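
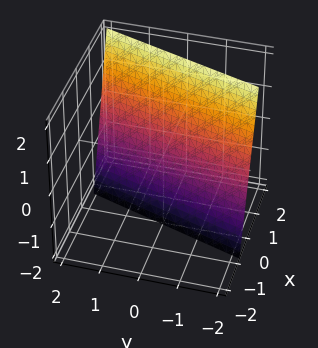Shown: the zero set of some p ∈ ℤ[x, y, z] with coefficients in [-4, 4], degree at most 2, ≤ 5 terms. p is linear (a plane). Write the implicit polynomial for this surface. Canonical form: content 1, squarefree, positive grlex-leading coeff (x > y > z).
(a) Degree: every cross-section is a straight line — this is a plane, so deg p = 1.
(b) Against the integer gridlines: one z-axis crossing is at z = -2; one y-axis crossing is at y = -2.
(c) Assembling these constraints gives the stated polynomial.

3*x - y - z - 2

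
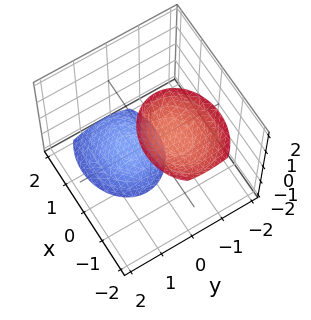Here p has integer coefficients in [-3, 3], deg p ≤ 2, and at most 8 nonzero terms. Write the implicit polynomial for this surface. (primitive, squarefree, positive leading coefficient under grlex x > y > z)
2*x^2 + 2*x*z + 3*y^2 + y*z - z^2 + 3

The picture has 2 separate pieces. They look like related sheets of one shape, so recover p as a whole.
Degree: no degree-1 surface has this shape, so deg p = 2.
Against the integer gridlines: the surface avoids every integer y-axis point in the box; the surface avoids every integer x-axis point in the box.
Fitting integer coefficients to these (and the overall shape) gives p.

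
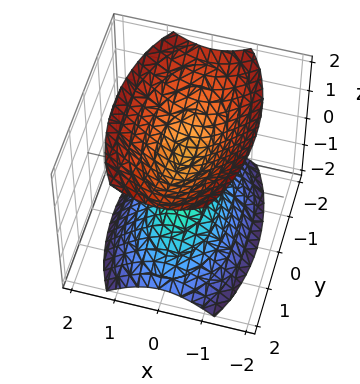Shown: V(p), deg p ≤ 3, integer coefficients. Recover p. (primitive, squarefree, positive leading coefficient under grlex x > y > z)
3*x^2 + y^2 - 2*z^2 + 1

First, there are 2 components. They look like related sheets of one shape, so recover p as a whole.
Next, the degree is 2 — two sheets facing apart; a quadric.
Then, symmetries: the y ↦ −y reflection is a symmetry, so y appears only in even powers; it's symmetric under x → −x, forcing even powers of x; mirror symmetry z ↦ −z ⇒ only even powers of z.
Next, from the visible intercepts: it misses every integer gridline on the y-axis; it misses every integer gridline on the x-axis.
Finally, matching integer coefficients to the picture gives p.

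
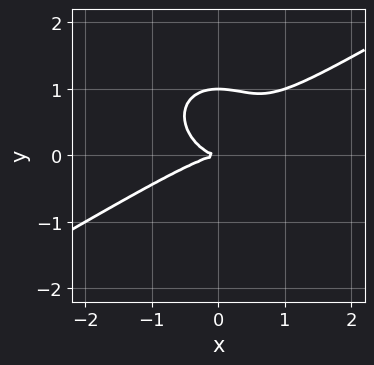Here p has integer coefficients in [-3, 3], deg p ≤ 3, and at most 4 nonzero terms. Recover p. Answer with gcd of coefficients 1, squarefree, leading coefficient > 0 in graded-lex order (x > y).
First, the degree is 3 — a generic line meets the curve in up to 3 points.
Then, from the visible intercepts: among the integer gridlines, it crosses the y-axis at y ∈ {0, 1}; it meets the x-axis at x = 0 (among the integer gridlines).
Finally, these observations pin down the coefficients.

x^3 - x^2*y - 2*y^3 + 2*y^2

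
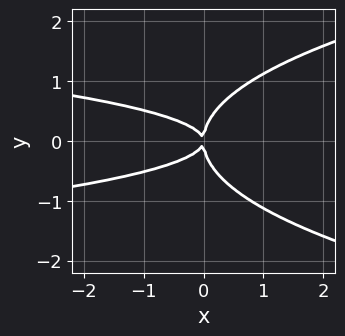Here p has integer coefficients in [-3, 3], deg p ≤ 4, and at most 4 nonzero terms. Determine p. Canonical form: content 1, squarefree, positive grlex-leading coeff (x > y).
First, degree: no degree-3 curve has this shape, so deg p = 4.
Then, symmetries: mirror symmetry y ↦ −y ⇒ only even powers of y.
Then, observable constraints: one y-axis crossing is at y = 0; one x-axis crossing is at x = 0.
Finally, these observations pin down the coefficients.

3*y^4 - 3*x*y^2 - x^2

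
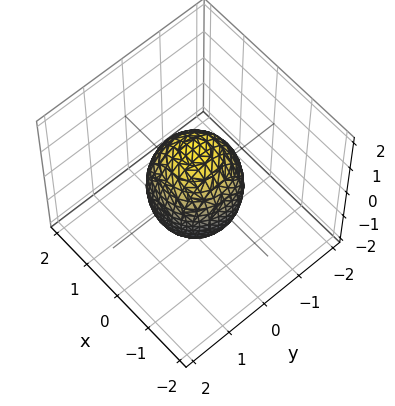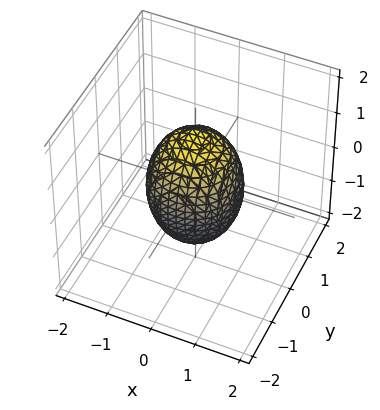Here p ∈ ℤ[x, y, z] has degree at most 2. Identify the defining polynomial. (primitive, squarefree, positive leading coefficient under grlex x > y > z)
2*x^2 + 2*y^2 + z^2 - 2

First, deg p = 2.
Next, symmetries: the z-axis is an axis of rotation, so x and y enter only as x² + y².
Next, against the integer gridlines: the y-axis gridline crossings are at y ∈ {-1, 1}; the x-axis gridline crossings are at x ∈ {-1, 1}; a circular section at z = 0 has radius exactly 1.
Finally, assembling these constraints gives the stated polynomial.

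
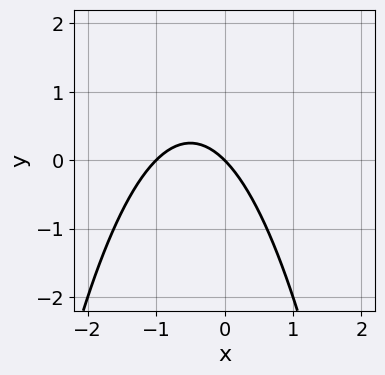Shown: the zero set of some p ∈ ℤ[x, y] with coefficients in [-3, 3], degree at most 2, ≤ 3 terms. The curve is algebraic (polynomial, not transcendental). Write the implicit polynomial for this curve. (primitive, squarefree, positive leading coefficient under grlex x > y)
(a) deg p = 2. A generic line meets the curve in up to 2 points.
(b) From the visible intercepts: among the integer gridlines, it crosses the x-axis at x ∈ {-1, 0}; it meets the y-axis at y = 0 (among the integer gridlines).
(c) The integer polynomial consistent with all of this is the stated p.

x^2 + x + y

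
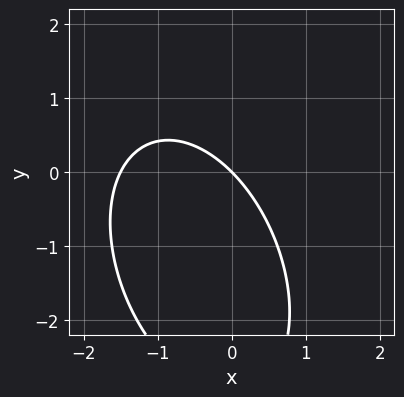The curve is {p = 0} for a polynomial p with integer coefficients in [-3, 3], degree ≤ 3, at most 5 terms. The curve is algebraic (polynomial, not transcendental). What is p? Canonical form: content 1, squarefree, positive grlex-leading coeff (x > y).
2*x^2 + x*y + y^2 + 3*x + 3*y

1. The degree is 2 — no degree-1 curve has this shape.
2. Observable constraints: one y-axis crossing is at y = 0; one x-axis crossing is at x = 0.
3. These observations pin down the coefficients.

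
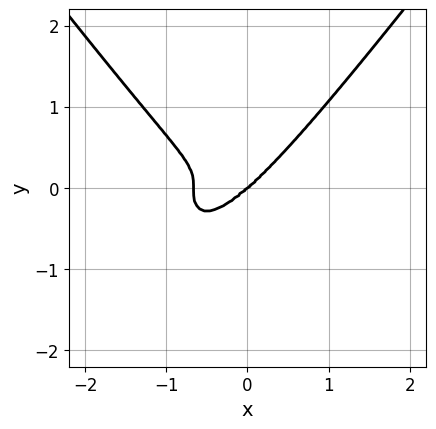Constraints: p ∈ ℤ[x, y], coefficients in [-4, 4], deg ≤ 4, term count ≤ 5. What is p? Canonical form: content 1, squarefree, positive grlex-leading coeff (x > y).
First, the degree is 4 — no degree-3 curve has this shape.
Next, checking where it meets the axes: it meets the y-axis at y = 0 (among the integer gridlines); one x-axis crossing is at x = 0.
Finally, solving for integer coefficients yields p as stated.

3*x^4 - y^4 + 2*x^3 - 3*y^3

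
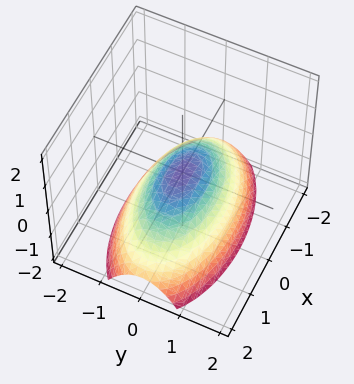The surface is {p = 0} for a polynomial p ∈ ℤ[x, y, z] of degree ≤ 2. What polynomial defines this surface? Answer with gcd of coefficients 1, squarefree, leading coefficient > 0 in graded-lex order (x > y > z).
1. The degree is 2 — a single bowl opening along one axis; a quadric.
2. Symmetries: mirror symmetry x ↦ −x ⇒ only even powers of x; it's symmetric under y → −y, forcing even powers of y.
3. From the visible intercepts: it crosses the z-axis at the gridline z = 0; it meets the y-axis at y = 0 (among the integer gridlines); it meets the x-axis at x = 0 (among the integer gridlines).
4. The integer polynomial consistent with all of this is the stated p.

x^2 + 3*y^2 + 3*z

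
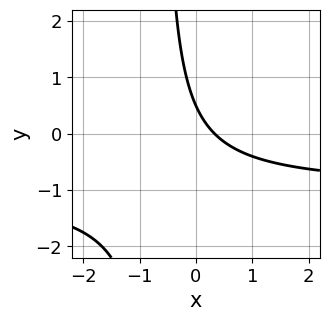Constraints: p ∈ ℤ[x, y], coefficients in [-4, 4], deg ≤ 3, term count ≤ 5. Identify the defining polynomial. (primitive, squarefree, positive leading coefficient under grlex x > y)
3*x*y + 3*x + 2*y - 1

1. Degree: no degree-1 curve has this shape, so deg p = 2.
2. Putting this together gives p.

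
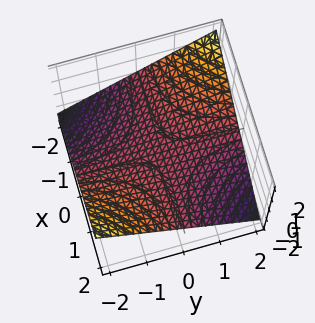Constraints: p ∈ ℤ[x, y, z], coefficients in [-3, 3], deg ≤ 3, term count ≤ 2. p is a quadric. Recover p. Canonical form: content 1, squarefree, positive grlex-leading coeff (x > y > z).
x*y + 3*z

(a) Degree: a hyperbolic paraboloid; a quadric, so deg p = 2.
(b) From the visible intercepts: the visible x-axis segment lies entirely on the surface; every point of the y-axis in the box is on the surface; one z-axis crossing is at z = 0.
(c) Assembling these constraints gives the stated polynomial.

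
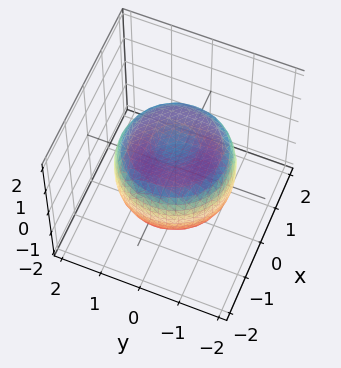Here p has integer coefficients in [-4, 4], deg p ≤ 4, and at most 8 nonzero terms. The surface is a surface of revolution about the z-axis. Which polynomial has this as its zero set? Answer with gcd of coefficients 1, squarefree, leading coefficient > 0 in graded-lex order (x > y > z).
First, degree: no degree-3 surface has this shape, so deg p = 4.
Then, symmetry: the z-axis is an axis of rotation, so x and y enter only as x² + y².
Then, reading off the gridlines: a circular section at z = -1 has radius between 0 and 1.
Finally, together with the visible shape, these determine p as stated.

2*x^4 + 4*x^2*y^2 + 2*y^4 - 3*x^2 - 3*y^2 + 3*z^2 - 2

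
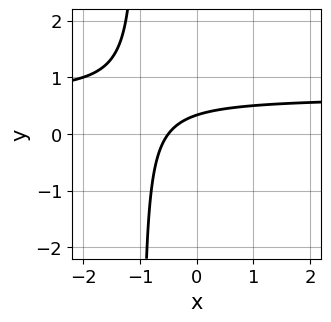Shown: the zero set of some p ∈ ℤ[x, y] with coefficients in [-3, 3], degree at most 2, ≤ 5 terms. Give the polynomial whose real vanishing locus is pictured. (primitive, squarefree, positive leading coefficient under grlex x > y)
3*x*y - 2*x + 3*y - 1

deg p = 2.
Solving for integer coefficients yields p as stated.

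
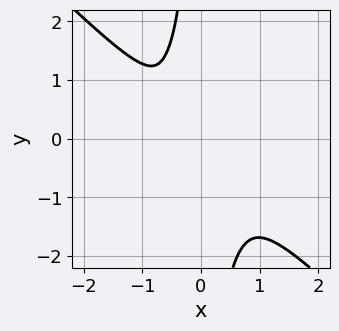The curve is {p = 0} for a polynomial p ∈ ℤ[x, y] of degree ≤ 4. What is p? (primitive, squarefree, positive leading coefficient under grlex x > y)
Degree: no degree-3 curve has this shape, so deg p = 4.
Putting this together gives p.

3*x^4 + 3*x*y^3 + x*y^2 + 3*y^2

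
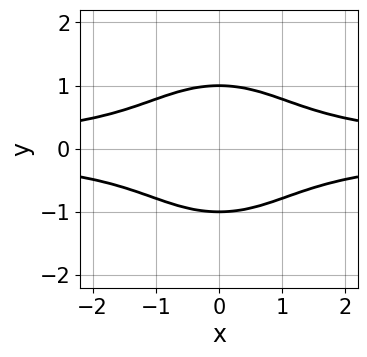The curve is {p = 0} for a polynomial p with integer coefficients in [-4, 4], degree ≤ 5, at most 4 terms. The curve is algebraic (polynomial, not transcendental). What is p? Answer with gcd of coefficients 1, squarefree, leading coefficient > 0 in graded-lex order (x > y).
x^2*y^2 + y^4 - 1

(a) Degree: the shape is more complex than any degree-3 curve, so deg p = 4.
(b) Symmetries: the y ↦ −y reflection is a symmetry, so y appears only in even powers; the x ↦ −x reflection is a symmetry, so x appears only in even powers.
(c) From the visible intercepts: the y-axis gridline crossings are at y ∈ {-1, 1}; the curve avoids every integer x-axis point in the box.
(d) Assembling these constraints gives the stated polynomial.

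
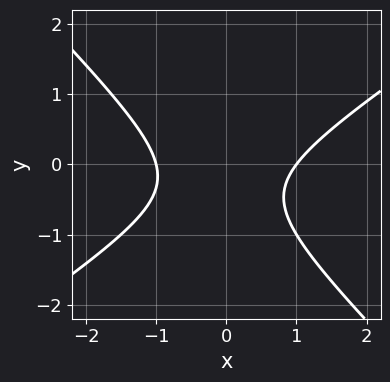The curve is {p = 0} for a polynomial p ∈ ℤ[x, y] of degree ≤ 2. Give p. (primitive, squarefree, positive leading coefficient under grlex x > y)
2*x^2 - x*y - 3*y^2 - 2*y - 2

(a) deg p = 2.
(b) From the visible intercepts: no y-intercept at any integer in the box; the x-axis gridline crossings are at x ∈ {-1, 1}.
(c) Together with the visible shape, these determine p as stated.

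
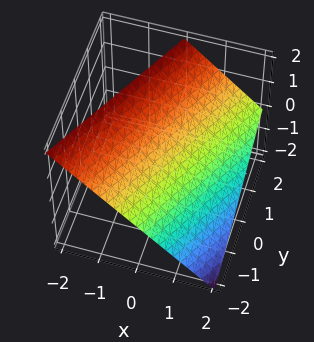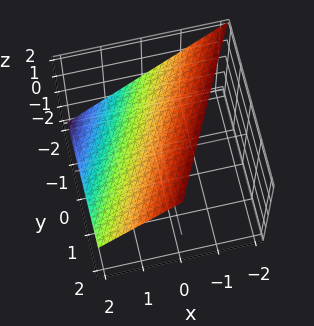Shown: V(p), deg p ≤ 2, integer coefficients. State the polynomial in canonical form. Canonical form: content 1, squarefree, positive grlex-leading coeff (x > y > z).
First, deg p = 1. The surface is flat (a plane).
Next, observable constraints: one y-axis crossing is at y = -2; it meets the z-axis at z = 1 (among the integer gridlines); it crosses the x-axis at the gridline x = 1.
Finally, fitting integer coefficients to these (and the overall shape) gives p.

2*x - y + 2*z - 2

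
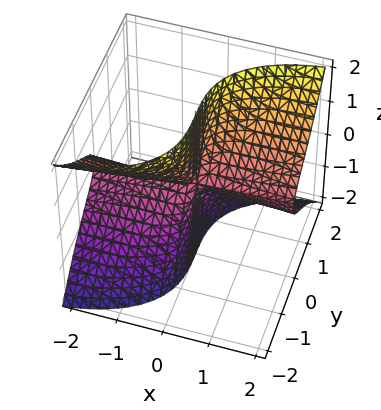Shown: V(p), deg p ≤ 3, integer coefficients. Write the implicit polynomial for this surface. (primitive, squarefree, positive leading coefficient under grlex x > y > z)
1. The degree is 3 — no degree-2 surface has this shape.
2. From the visible intercepts: the visible x-axis segment lies entirely on the surface; every point of the z-axis in the box is on the surface.
3. These observations pin down the coefficients.

x^2*y - 3*x*z^2 + 2*y^3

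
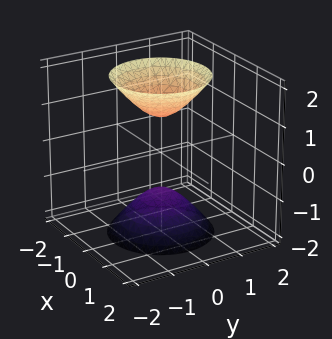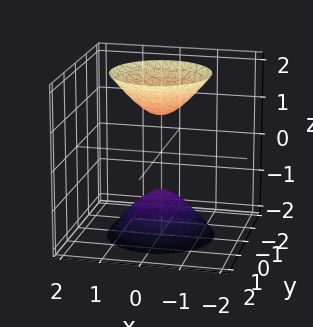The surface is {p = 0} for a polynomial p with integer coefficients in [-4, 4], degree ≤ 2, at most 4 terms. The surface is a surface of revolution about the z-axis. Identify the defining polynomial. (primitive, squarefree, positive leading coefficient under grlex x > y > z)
The picture has 2 separate pieces.
deg p = 2.
Symmetry: the surface is invariant under rotation about z: p = q(x² + y², z).
Checking where it meets the axes: no x-intercept at any integer in the box; a circular section at z = 2 has radius between 1 and 2; the z-axis gridline crossings are at z ∈ {-1, 1}.
The integer polynomial consistent with all of this is the stated p.

2*x^2 + 2*y^2 - z^2 + 1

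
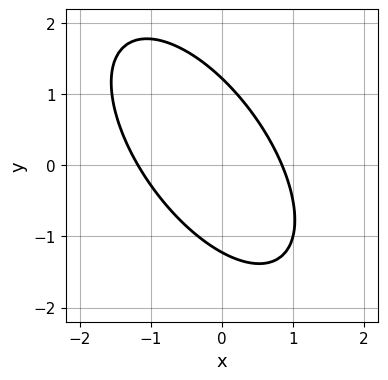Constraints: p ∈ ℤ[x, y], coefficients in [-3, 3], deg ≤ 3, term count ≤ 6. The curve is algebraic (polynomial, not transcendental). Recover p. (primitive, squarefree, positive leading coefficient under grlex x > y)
3*x^2 + 3*x*y + 2*y^2 + x - 3

1. Degree: the shape is more complex than any degree-1 curve, so deg p = 2.
2. Matching integer coefficients to the picture gives p.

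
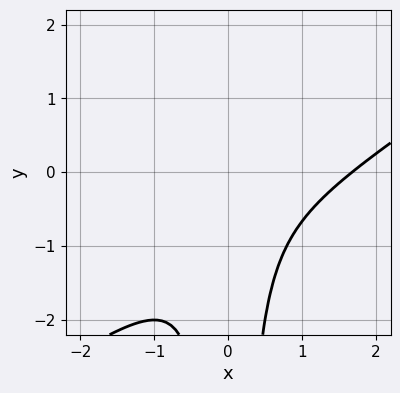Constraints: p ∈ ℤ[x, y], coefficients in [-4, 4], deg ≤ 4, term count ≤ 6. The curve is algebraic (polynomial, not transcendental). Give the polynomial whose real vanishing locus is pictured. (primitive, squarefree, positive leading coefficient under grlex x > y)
2*x^3 - 3*x^2*y - 3*x^2 - 1

(a) The degree is 3 — no degree-2 curve has this shape.
(b) From the visible intercepts: no y-intercept at any integer in the box.
(c) Together with the visible shape, these determine p as stated.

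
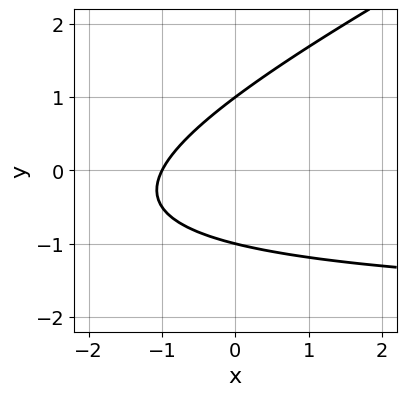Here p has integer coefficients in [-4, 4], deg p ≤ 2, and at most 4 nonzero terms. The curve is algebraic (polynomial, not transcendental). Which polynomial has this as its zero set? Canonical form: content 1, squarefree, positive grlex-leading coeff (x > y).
x*y - 2*y^2 + 2*x + 2

(a) deg p = 2. A generic line meets the curve in up to 2 points.
(b) Against the integer gridlines: one x-axis crossing is at x = -1; among the integer gridlines, it crosses the y-axis at y ∈ {-1, 1}.
(c) Solving for integer coefficients yields p as stated.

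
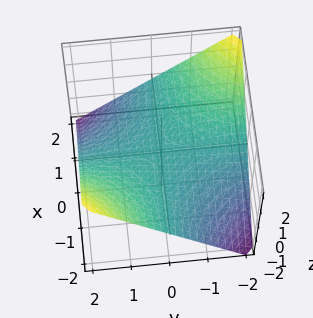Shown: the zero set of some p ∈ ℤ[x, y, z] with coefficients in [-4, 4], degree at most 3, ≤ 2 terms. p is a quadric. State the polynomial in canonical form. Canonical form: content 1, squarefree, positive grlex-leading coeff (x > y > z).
(a) Degree: a saddle surface; a quadric, so deg p = 2.
(b) Reading off the gridlines: it crosses the z-axis at the gridline z = 0; the visible y-axis segment lies entirely on the surface.
(c) Fitting integer coefficients to these (and the overall shape) gives p. Check: (-1, 0, 0) on the x-axis lies on the surface, and p(-1, 0, 0) = 0. ✓

x*y + 2*z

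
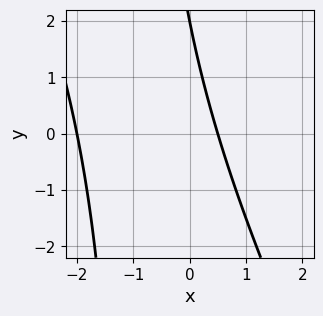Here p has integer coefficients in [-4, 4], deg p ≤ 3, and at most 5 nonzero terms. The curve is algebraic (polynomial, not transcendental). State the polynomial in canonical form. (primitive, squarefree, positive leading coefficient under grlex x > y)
2*x^2 + x*y + 3*x + y - 2

1. The degree is 2 — no degree-1 curve has this shape.
2. Against the integer gridlines: it crosses the x-axis at the gridline x = -2; it crosses the y-axis at the gridline y = 2.
3. Fitting integer coefficients to these (and the overall shape) gives p.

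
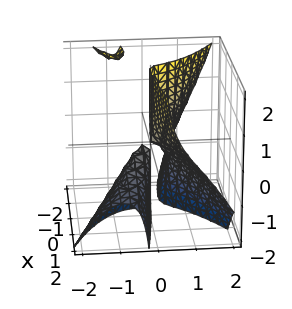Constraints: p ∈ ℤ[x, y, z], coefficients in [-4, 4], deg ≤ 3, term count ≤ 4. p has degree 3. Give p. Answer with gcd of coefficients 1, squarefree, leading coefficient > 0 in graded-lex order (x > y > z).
1. I count 3 distinct pieces. They look like related sheets of one shape, so recover p as a whole.
2. The degree is 3 — no degree-2 surface has this shape.
3. From the axis intercepts and sections: one y-axis crossing is at y = 0; it meets the x-axis at x = 0 (among the integer gridlines).
4. Matching integer coefficients to the picture gives p. Check: (0, 0, 2) on the z-axis lies on the surface, and p(0, 0, 2) = 0. ✓

3*x*y*z + 3*y^3 - x^2 + 2*y*z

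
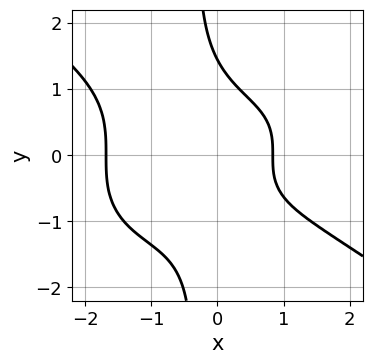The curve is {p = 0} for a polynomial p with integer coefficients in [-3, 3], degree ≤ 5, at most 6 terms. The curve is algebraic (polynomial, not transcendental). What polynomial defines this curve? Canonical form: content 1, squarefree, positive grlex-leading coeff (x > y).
1. deg p = 4.
2. The integer polynomial consistent with all of this is the stated p.

x^4 + 3*x*y^3 + y^3 + 3*x - 3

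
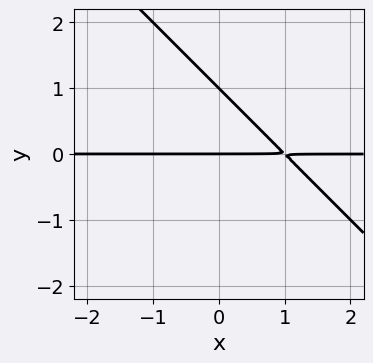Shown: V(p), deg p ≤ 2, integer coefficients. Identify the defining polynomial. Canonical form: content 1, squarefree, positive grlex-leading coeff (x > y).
x*y + y^2 - y

1. Degree: a generic line meets the curve in up to 2 points, so deg p = 2.
2. From the visible intercepts: the visible x-axis segment lies entirely on the curve; among the integer gridlines, it crosses the y-axis at y ∈ {0, 1}.
3. Assembling these constraints gives the stated polynomial.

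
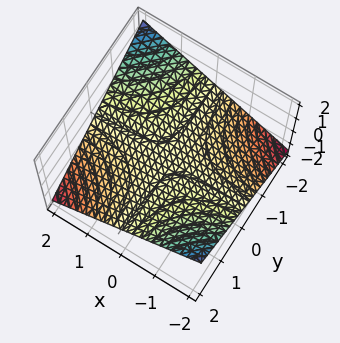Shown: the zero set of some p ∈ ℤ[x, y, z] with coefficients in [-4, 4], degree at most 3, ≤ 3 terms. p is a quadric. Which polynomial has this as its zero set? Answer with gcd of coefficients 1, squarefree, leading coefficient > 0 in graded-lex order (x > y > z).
x*y + 3*z

First, degree: a saddle surface; a quadric, so deg p = 2.
Then, observable constraints: every point of the y-axis in the box is on the surface; it meets the z-axis at z = 0 (among the integer gridlines); every point of the x-axis in the box is on the surface.
Finally, these observations pin down the coefficients.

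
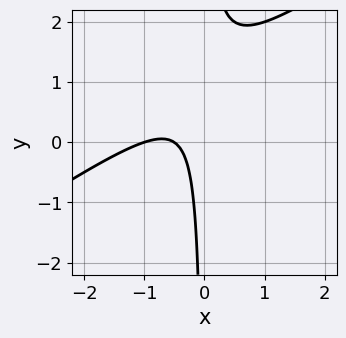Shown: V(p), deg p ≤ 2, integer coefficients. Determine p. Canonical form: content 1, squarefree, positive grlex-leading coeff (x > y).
2*x^2 - 3*x*y + 3*x + 1

1. deg p = 2.
2. Checking where it meets the axes: it crosses the x-axis at the gridline x = -1; no y-intercept at any integer in the box.
3. Solving for integer coefficients yields p as stated.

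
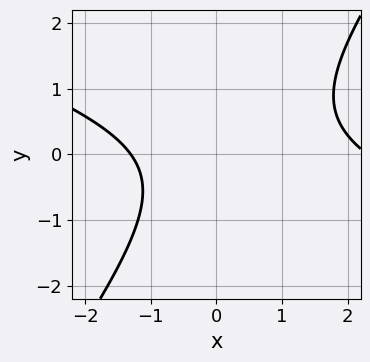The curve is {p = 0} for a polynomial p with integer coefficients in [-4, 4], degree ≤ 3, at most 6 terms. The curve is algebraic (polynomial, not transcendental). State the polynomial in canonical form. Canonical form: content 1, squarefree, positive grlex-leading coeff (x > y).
First, degree: the shape is more complex than any degree-1 curve, so deg p = 2.
Then, from the axis intercepts and sections: no y-intercept at any integer in the box.
Finally, these observations pin down the coefficients.

x^2 + 2*x*y - 2*y^2 - x - 3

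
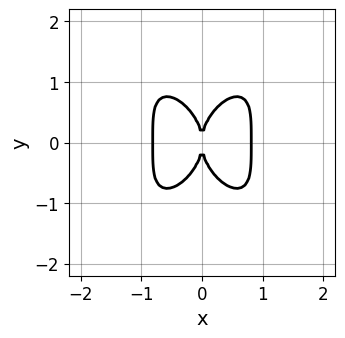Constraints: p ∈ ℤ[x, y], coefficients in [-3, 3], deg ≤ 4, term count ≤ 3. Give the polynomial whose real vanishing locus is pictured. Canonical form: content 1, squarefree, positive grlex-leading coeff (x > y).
3*x^4 + y^4 - 2*x^2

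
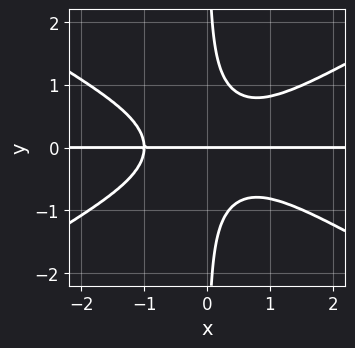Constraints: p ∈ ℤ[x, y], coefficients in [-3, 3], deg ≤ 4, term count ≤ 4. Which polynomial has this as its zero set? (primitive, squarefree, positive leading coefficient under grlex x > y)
(a) deg p = 4. The shape is more complex than any degree-3 curve.
(b) Checking where it meets the axes: the visible x-axis segment lies entirely on the curve; one y-axis crossing is at y = 0.
(c) These observations pin down the coefficients.

x^3*y - 3*x*y^3 + y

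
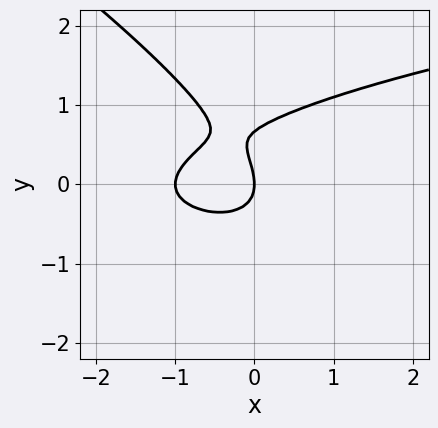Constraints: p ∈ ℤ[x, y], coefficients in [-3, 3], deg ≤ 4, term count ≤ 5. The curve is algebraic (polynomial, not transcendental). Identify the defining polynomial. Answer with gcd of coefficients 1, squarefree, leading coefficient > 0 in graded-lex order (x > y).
2*x*y^2 + 3*y^3 - 2*x^2 - 2*y^2 - 2*x

The degree is 3 — no degree-2 curve has this shape.
From the visible intercepts: among the integer gridlines, it crosses the x-axis at x ∈ {-1, 0}; it crosses the y-axis at the gridline y = 0.
Matching integer coefficients to the picture gives p.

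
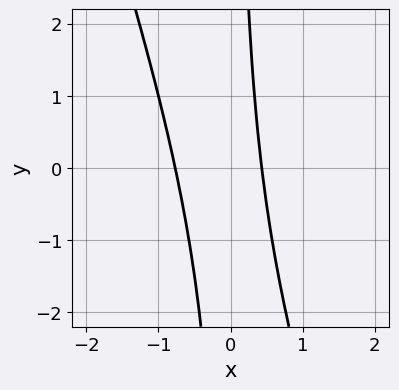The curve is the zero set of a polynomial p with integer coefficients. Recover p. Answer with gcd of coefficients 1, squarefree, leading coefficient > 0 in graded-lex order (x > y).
3*x^2 + x*y + x - 1

1. deg p = 2.
2. From the visible intercepts: it misses every integer gridline on the y-axis.
3. Together with the visible shape, these determine p as stated.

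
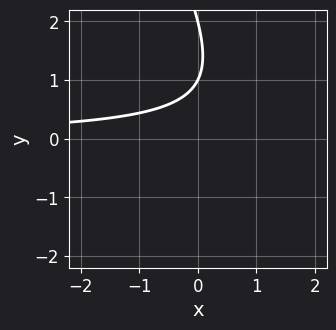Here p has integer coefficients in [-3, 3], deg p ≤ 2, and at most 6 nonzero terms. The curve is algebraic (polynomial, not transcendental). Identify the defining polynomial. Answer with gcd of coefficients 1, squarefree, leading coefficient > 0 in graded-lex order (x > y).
(a) The degree is 2 — the shape is more complex than any degree-1 curve.
(b) From the visible intercepts: it misses every integer gridline on the x-axis; among the integer gridlines, it crosses the y-axis at y ∈ {1, 2}.
(c) The integer polynomial consistent with all of this is the stated p.

2*x*y + y^2 - 3*y + 2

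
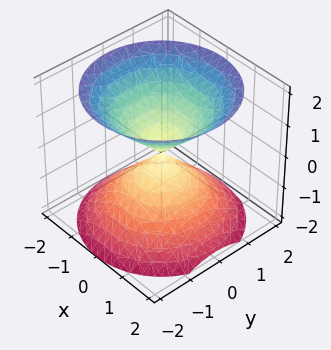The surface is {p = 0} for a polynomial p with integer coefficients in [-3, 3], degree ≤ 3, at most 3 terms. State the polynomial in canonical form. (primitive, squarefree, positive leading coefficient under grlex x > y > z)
x^2 + y^2 - z^2

1. I count 2 distinct pieces. Treating them together as one polynomial.
2. deg p = 2. A double cone through the origin; a quadric.
3. Symmetries: the z ↦ −z reflection is a symmetry, so z appears only in even powers; rotational symmetry about the z-axis ⇒ p depends on x, y only through x² + y².
4. From the axis intercepts and sections: it meets the x-axis at x = 0 (among the integer gridlines); a circular section at z = 1 has radius exactly 1.
5. The integer polynomial consistent with all of this is the stated p.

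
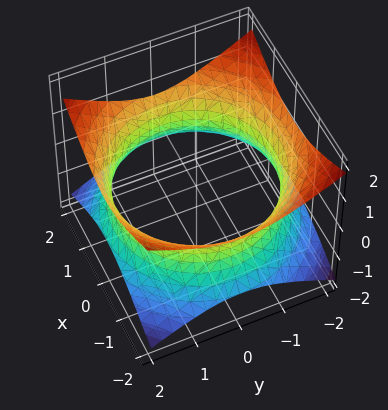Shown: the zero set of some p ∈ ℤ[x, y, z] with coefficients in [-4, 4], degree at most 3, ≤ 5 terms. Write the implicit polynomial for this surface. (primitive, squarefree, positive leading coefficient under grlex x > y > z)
(a) The degree is 2 — one connected sheet with a waist; a quadric.
(b) Symmetry: the surface is invariant under rotation about z: p = q(x² + y², z); mirror symmetry z ↦ −z ⇒ only even powers of z.
(c) Against the integer gridlines: it misses every integer gridline on the z-axis; a circular section at z = 0 has radius between 1 and 2.
(d) Matching integer coefficients to the picture gives p.

x^2 + y^2 - 2*z^2 - 3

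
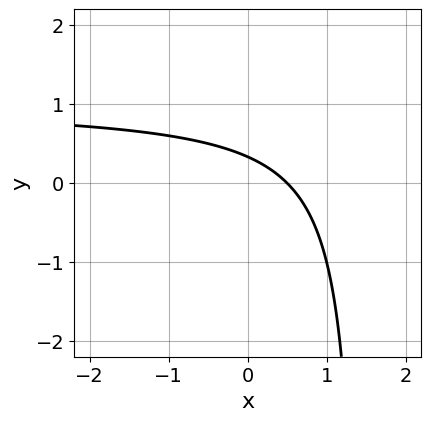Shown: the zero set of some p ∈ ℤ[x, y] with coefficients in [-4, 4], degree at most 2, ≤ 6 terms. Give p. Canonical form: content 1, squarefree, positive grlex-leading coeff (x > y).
2*x*y - 2*x - 3*y + 1

1. The degree is 2 — a generic line meets the curve in up to 2 points.
2. Putting this together gives p.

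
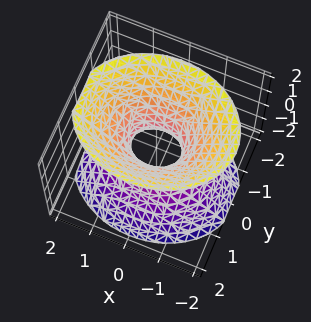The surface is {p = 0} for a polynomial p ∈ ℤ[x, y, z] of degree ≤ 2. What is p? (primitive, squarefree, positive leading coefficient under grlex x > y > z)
deg p = 2. One connected sheet with a waist; a quadric.
Symmetries: the x ↦ −x reflection is a symmetry, so x appears only in even powers; the z ↦ −z reflection is a symmetry, so z appears only in even powers; mirror symmetry y ↦ −y ⇒ only even powers of y.
From the axis intercepts and sections: the surface avoids every integer z-axis point in the box.
Putting this together gives p.

2*x^2 + 3*y^2 - 2*z^2 - 1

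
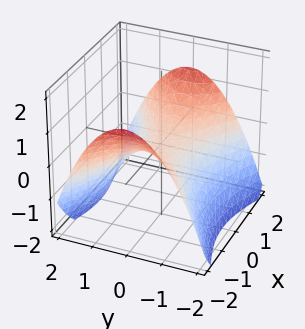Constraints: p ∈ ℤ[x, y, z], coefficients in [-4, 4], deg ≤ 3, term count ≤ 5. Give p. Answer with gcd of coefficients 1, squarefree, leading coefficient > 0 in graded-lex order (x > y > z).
x^2 - 2*y^2 - 3*z

(a) Degree: a hyperbolic paraboloid; a quadric, so deg p = 2.
(b) Symmetries: the y ↦ −y reflection is a symmetry, so y appears only in even powers; mirror symmetry x ↦ −x ⇒ only even powers of x.
(c) Reading off the gridlines: it crosses the z-axis at the gridline z = 0; one y-axis crossing is at y = 0; it crosses the x-axis at the gridline x = 0.
(d) Matching integer coefficients to the picture gives p.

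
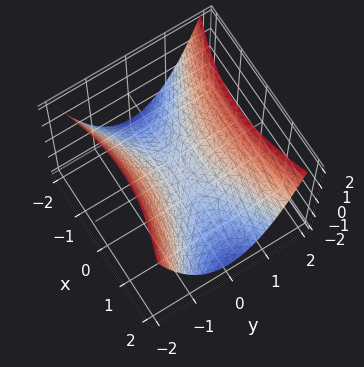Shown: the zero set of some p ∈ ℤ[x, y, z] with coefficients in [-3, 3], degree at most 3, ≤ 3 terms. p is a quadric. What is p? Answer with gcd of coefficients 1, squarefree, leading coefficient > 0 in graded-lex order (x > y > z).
x^2 - 3*y^2 + 3*z

1. Degree: a saddle surface; a quadric, so deg p = 2.
2. Symmetries: the y ↦ −y reflection is a symmetry, so y appears only in even powers; mirror symmetry x ↦ −x ⇒ only even powers of x.
3. Observable constraints: it meets the y-axis at y = 0 (among the integer gridlines); it meets the x-axis at x = 0 (among the integer gridlines).
4. These observations pin down the coefficients.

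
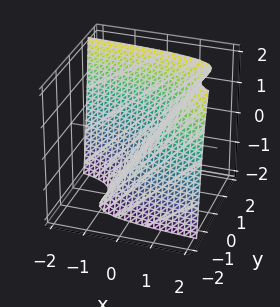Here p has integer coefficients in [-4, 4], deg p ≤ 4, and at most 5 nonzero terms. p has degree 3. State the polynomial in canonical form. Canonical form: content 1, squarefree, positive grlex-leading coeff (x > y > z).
x*y^2 - 2*y^3 - 3*x + 2*z + 1

(a) Degree: a generic line meets the surface in up to 3 points, so deg p = 3.
(b) Putting this together gives p.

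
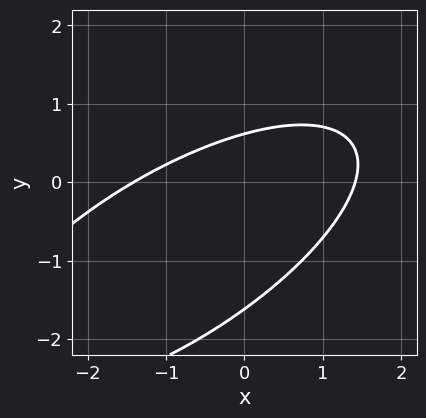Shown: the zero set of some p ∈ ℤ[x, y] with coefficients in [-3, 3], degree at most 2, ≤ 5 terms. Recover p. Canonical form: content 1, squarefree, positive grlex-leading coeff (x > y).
(a) deg p = 2. The shape is more complex than any degree-1 curve.
(b) The integer polynomial consistent with all of this is the stated p.

x^2 - 2*x*y + 2*y^2 + 2*y - 2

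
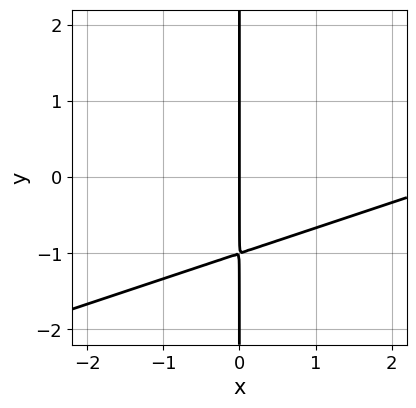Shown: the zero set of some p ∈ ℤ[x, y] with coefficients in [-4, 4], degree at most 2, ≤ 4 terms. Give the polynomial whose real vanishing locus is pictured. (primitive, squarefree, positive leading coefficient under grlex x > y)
First, the degree is 2 — the shape is more complex than any degree-1 curve.
Then, from the axis intercepts and sections: it crosses the x-axis at the gridline x = 0; the visible y-axis segment lies entirely on the curve.
Finally, assembling these constraints gives the stated polynomial.

x^2 - 3*x*y - 3*x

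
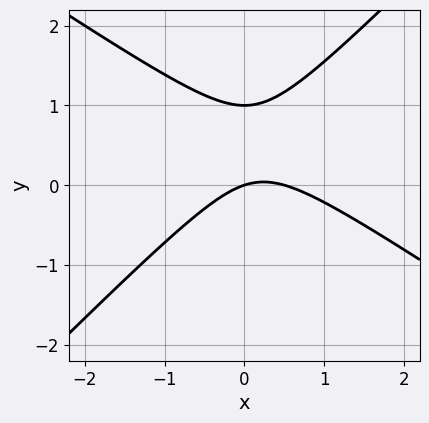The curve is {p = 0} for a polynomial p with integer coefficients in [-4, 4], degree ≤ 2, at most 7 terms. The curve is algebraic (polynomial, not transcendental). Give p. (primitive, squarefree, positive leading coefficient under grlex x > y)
2*x^2 + x*y - 3*y^2 - x + 3*y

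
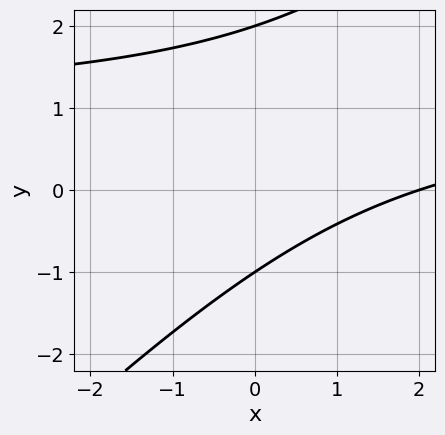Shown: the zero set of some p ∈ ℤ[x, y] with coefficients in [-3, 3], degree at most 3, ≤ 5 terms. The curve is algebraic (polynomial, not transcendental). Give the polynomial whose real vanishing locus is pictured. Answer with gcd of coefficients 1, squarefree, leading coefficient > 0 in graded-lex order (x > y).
(a) Degree: a generic line meets the curve in up to 2 points, so deg p = 2.
(b) Reading off the gridlines: the y-axis gridline crossings are at y ∈ {-1, 2}; it crosses the x-axis at the gridline x = 2.
(c) Assembling these constraints gives the stated polynomial.

x*y - y^2 - x + y + 2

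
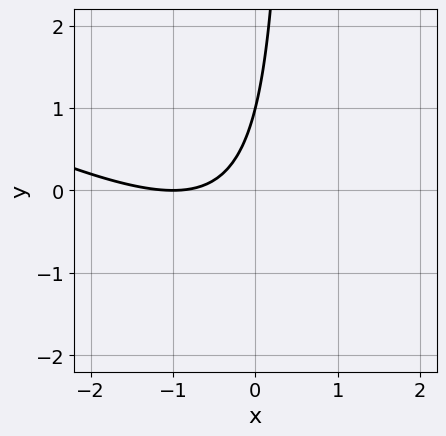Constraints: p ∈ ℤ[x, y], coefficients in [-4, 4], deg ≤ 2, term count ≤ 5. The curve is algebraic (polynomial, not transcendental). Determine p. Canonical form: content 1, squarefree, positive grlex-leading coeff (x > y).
1. The degree is 2 — no degree-1 curve has this shape.
2. From the axis intercepts and sections: it meets the y-axis at y = 1 (among the integer gridlines); it crosses the x-axis at the gridline x = -1.
3. Assembling these constraints gives the stated polynomial.

x^2 + 2*x*y + 2*x - y + 1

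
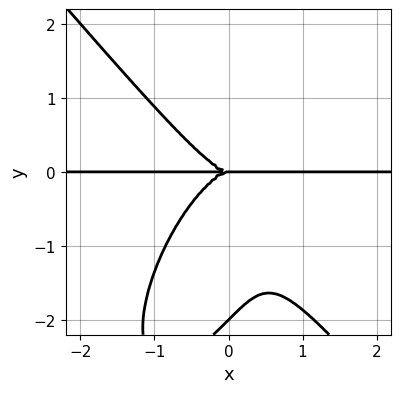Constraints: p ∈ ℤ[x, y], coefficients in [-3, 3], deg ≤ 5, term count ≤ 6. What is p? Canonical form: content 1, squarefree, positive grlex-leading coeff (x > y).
3*x^3*y - x*y^3 + y^4 + 2*y^3

Degree: a generic line meets the curve in up to 4 points, so deg p = 4.
Against the integer gridlines: the y-axis gridline crossings are at y ∈ {-2, 0}; the visible x-axis segment lies entirely on the curve.
Matching integer coefficients to the picture gives p.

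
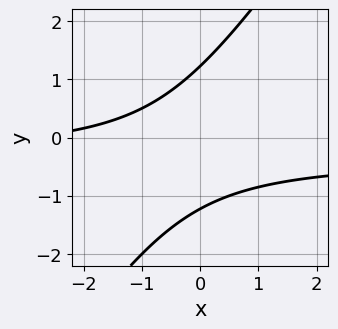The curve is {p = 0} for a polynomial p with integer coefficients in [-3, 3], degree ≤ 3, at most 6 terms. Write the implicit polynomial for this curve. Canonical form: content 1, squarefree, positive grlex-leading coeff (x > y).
1. deg p = 2. No degree-1 curve has this shape.
2. From the axis intercepts and sections: the curve avoids every integer x-axis point in the box.
3. The integer polynomial consistent with all of this is the stated p.

3*x*y - 2*y^2 + x + 3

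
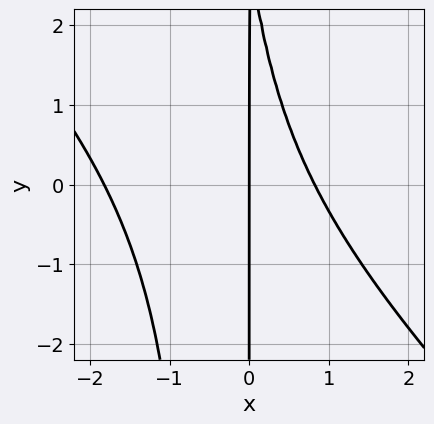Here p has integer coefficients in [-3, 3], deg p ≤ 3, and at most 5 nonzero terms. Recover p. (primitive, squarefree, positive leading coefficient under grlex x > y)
2*x^3 + 2*x^2*y + 2*x^2 + x*y - 3*x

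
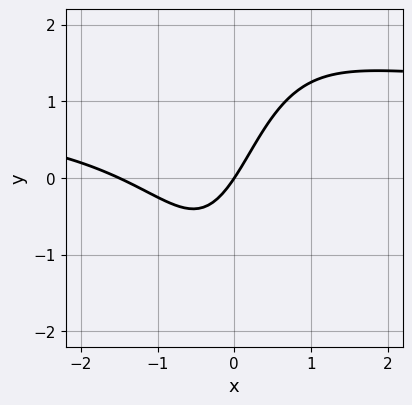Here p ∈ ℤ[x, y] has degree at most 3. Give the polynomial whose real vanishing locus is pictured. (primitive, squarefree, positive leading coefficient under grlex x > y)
2*x^2*y - 2*x^2 - 3*x + 2*y

First, deg p = 3.
Next, checking where it meets the axes: it meets the x-axis at x = 0 (among the integer gridlines); one y-axis crossing is at y = 0.
Finally, solving for integer coefficients yields p as stated.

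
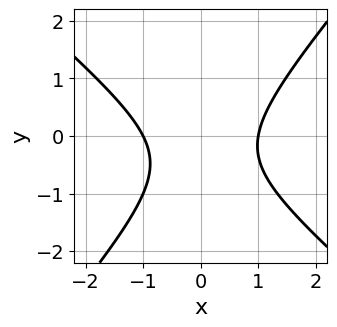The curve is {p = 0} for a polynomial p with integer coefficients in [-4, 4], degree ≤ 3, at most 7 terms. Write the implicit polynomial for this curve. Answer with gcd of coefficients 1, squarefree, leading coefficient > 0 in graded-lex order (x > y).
3*x^2 + x*y - 3*y^2 - 2*y - 3

(a) The degree is 2 — no degree-1 curve has this shape.
(b) Checking where it meets the axes: among the integer gridlines, it crosses the x-axis at x ∈ {-1, 1}; no y-intercept at any integer in the box.
(c) Solving for integer coefficients yields p as stated.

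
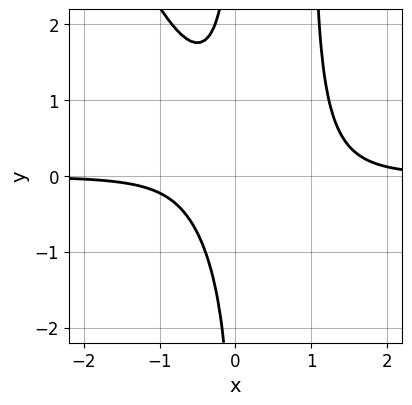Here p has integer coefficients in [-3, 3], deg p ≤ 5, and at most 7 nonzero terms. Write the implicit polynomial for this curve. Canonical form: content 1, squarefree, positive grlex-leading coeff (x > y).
2*x^3*y + x^2*y^2 - 2*x^2*y - x*y^2 - 1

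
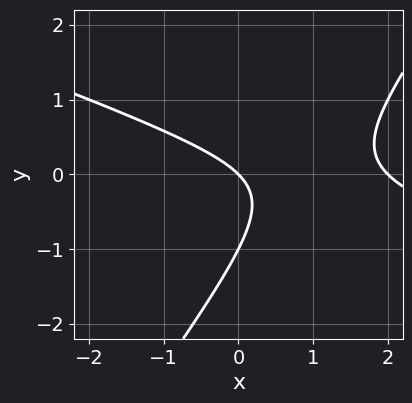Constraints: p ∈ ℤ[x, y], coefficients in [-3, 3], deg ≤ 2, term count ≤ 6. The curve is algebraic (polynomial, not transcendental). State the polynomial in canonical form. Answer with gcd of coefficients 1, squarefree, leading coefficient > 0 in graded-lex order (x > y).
1. The degree is 2 — the shape is more complex than any degree-1 curve.
2. From the axis intercepts and sections: the x-axis gridline crossings are at x ∈ {0, 2}; the y-axis gridline crossings are at y ∈ {-1, 0}.
3. Solving for integer coefficients yields p as stated.

x^2 + 2*x*y - 2*y^2 - 2*x - 2*y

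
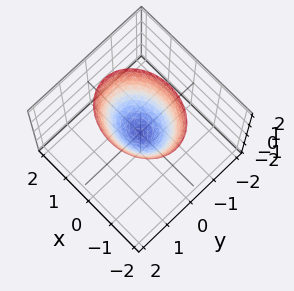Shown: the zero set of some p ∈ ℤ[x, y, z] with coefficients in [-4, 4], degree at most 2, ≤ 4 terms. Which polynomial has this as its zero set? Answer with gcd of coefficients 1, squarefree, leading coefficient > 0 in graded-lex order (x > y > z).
The degree is 2 — a single bowl opening along one axis; a quadric.
Symmetries: the y ↦ −y reflection is a symmetry, so y appears only in even powers; mirror symmetry x ↦ −x ⇒ only even powers of x.
From the axis intercepts and sections: it meets the z-axis at z = 0 (among the integer gridlines); it crosses the y-axis at the gridline y = 0; it crosses the x-axis at the gridline x = 0.
The integer polynomial consistent with all of this is the stated p.

2*x^2 + 3*y^2 - 2*z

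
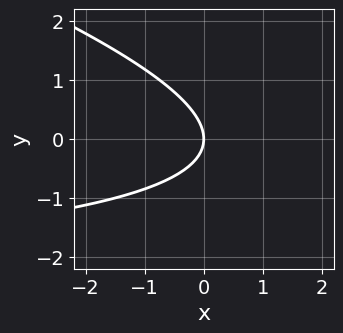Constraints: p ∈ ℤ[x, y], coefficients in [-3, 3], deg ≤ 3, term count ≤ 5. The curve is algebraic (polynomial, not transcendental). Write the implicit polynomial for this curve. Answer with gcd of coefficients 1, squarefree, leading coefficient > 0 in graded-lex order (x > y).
x*y + 3*y^2 + 3*x

First, the degree is 2 — no degree-1 curve has this shape.
Then, observable constraints: it crosses the x-axis at the gridline x = 0; one y-axis crossing is at y = 0.
Finally, the integer polynomial consistent with all of this is the stated p.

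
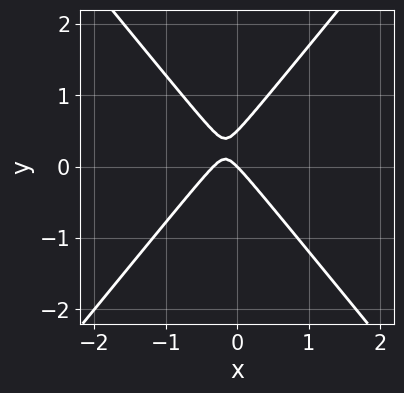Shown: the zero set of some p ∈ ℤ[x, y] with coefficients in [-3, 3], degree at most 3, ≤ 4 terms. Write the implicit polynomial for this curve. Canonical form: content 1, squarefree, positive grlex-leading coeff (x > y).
3*x^2 - 2*y^2 + x + y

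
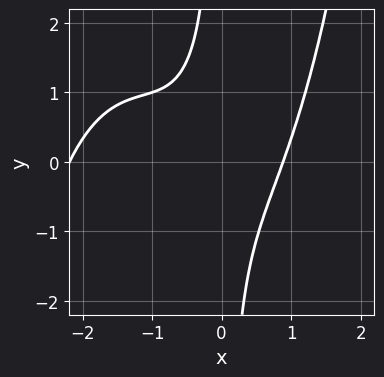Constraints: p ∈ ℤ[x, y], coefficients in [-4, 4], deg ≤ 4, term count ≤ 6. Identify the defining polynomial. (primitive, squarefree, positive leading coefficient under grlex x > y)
x^4 + 2*x^3 - 3*x*y - 2

(a) The degree is 4 — the shape is more complex than any degree-3 curve.
(b) From the axis intercepts and sections: the curve avoids every integer y-axis point in the box.
(c) Together with the visible shape, these determine p as stated.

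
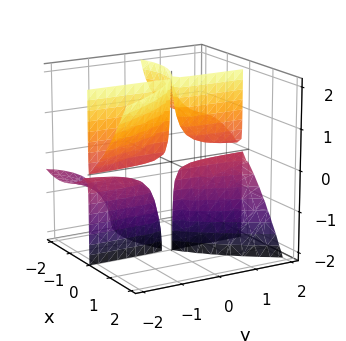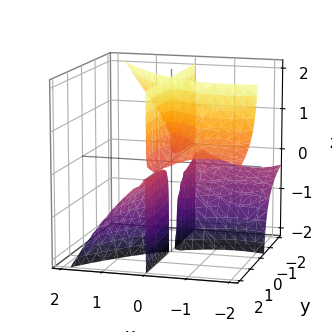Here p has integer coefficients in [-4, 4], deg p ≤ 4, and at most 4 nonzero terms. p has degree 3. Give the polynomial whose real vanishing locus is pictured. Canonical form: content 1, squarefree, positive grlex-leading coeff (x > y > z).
x^3 + 2*x*y*z + 3*x^2

(a) I count 4 distinct pieces.
(b) deg p = 3.
(c) Reading off the gridlines: every point of the z-axis in the box is on the surface; the visible y-axis segment lies entirely on the surface.
(d) These observations pin down the coefficients.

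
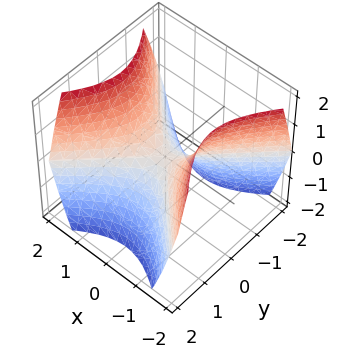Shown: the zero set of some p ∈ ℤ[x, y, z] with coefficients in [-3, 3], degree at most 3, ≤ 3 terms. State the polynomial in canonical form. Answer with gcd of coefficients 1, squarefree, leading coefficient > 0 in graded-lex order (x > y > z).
(a) deg p = 2.
(b) Symmetries: the x ↦ −x reflection is a symmetry, so x appears only in even powers; mirror symmetry y ↦ −y ⇒ only even powers of y.
(c) Against the integer gridlines: it meets the y-axis at y = 0 (among the integer gridlines); it meets the z-axis at z = 0 (among the integer gridlines).
(d) Putting this together gives p.

x^2 - y^2 - z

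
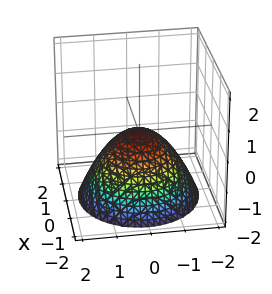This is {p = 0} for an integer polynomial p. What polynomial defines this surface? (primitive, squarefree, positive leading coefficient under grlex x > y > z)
(a) The degree is 2 — a paraboloid; a quadric.
(b) Symmetry: the surface is invariant under rotation about z: p = q(x² + y², z).
(c) Reading off the gridlines: a circular section at z = -1 has radius between 1 and 2; one y-axis crossing is at y = 0; it meets the x-axis at x = 0 (among the integer gridlines).
(d) Fitting integer coefficients to these (and the overall shape) gives p.

2*x^2 + 2*y^2 + 3*z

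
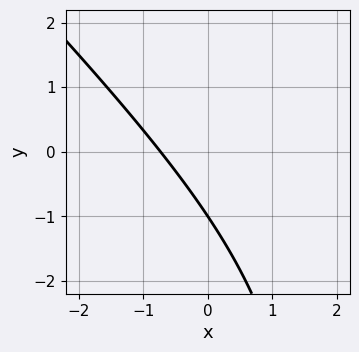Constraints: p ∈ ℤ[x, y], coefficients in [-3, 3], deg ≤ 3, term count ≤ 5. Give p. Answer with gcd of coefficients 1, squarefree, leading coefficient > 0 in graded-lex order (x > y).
First, the degree is 2 — the shape is more complex than any degree-1 curve.
Next, against the integer gridlines: one y-axis crossing is at y = -1.
Finally, these observations pin down the coefficients.

x^2 + x*y - 2*x - 2*y - 2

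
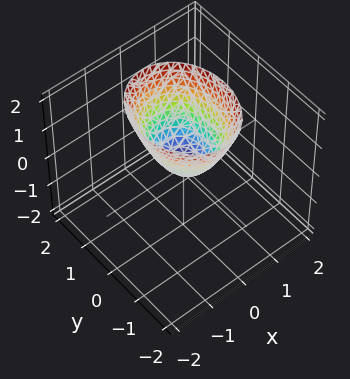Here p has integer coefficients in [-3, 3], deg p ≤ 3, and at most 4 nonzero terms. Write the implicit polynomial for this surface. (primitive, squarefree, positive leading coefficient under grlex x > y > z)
1. deg p = 2.
2. Symmetries: mirror symmetry y ↦ −y ⇒ only even powers of y; the x ↦ −x reflection is a symmetry, so x appears only in even powers.
3. Against the integer gridlines: one y-axis crossing is at y = 0; it crosses the x-axis at the gridline x = 0; it meets the z-axis at z = 0 (among the integer gridlines).
4. Solving for integer coefficients yields p as stated.

3*x^2 + 2*y^2 - 2*z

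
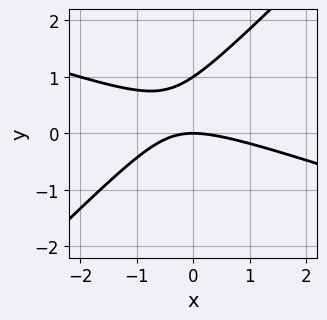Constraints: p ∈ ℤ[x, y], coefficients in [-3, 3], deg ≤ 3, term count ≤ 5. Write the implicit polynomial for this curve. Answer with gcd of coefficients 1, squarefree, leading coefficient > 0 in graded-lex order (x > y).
First, deg p = 2.
Then, from the visible intercepts: it crosses the x-axis at the gridline x = 0; among the integer gridlines, it crosses the y-axis at y ∈ {0, 1}.
Finally, fitting integer coefficients to these (and the overall shape) gives p.

x^2 + 2*x*y - 3*y^2 + 3*y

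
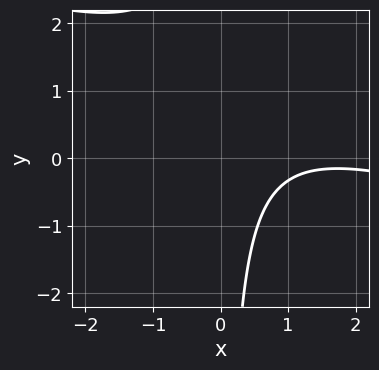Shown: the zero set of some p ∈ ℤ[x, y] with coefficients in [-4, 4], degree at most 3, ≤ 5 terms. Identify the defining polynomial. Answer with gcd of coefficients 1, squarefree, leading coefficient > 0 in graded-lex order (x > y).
(a) Degree: no degree-1 curve has this shape, so deg p = 2.
(b) From the axis intercepts and sections: it misses every integer gridline on the x-axis; the curve avoids every integer y-axis point in the box.
(c) Solving for integer coefficients yields p as stated.

x^2 + 3*x*y - 3*x + 3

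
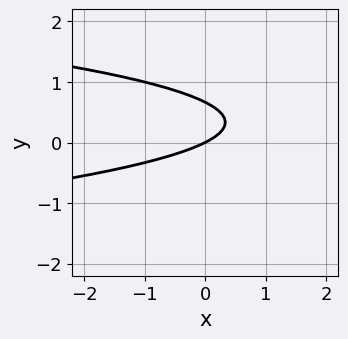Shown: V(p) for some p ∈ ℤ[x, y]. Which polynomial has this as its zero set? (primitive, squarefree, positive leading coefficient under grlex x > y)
3*y^2 + x - 2*y

Degree: the shape is more complex than any degree-1 curve, so deg p = 2.
From the axis intercepts and sections: one x-axis crossing is at x = 0; one y-axis crossing is at y = 0.
Together with the visible shape, these determine p as stated.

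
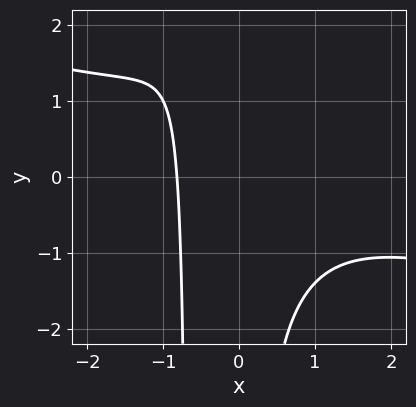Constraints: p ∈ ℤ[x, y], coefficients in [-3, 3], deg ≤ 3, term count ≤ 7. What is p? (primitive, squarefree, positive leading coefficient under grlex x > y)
x^3 + 3*x^2*y + 2*x*y + 3*x + 3

(a) deg p = 3. No degree-2 curve has this shape.
(b) Observable constraints: it misses every integer gridline on the y-axis.
(c) Together with the visible shape, these determine p as stated.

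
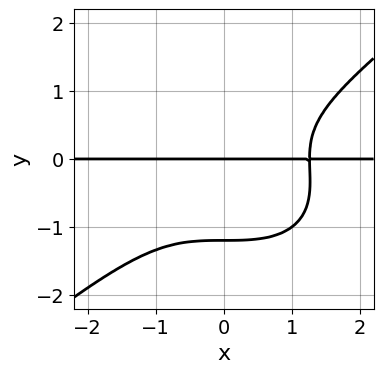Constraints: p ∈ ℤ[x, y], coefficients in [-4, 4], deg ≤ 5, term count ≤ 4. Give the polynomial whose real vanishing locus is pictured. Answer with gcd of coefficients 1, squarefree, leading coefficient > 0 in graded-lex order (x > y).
1. The degree is 4 — no degree-3 curve has this shape.
2. Checking where it meets the axes: every point of the x-axis in the box is on the curve; it meets the y-axis at y = 0 (among the integer gridlines).
3. Fitting integer coefficients to these (and the overall shape) gives p.

x^3*y - 2*y^4 - y^3 - 2*y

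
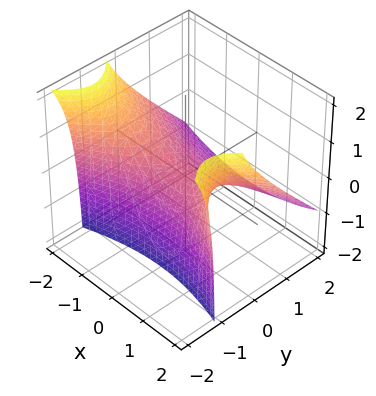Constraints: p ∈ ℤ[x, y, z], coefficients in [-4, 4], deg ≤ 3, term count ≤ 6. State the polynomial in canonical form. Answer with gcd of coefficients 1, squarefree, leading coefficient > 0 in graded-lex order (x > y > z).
The degree is 2 — the shape is more complex than any degree-1 surface.
Against the integer gridlines: one y-axis crossing is at y = 0; it meets the x-axis at x = 0 (among the integer gridlines).
Assembling these constraints gives the stated polynomial.

x^2 - 3*y^2 - 3*y*z - 3*z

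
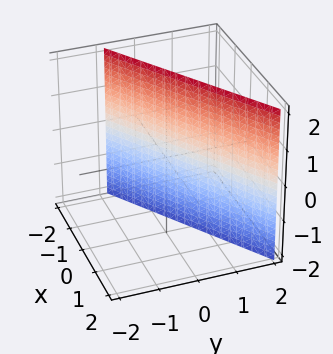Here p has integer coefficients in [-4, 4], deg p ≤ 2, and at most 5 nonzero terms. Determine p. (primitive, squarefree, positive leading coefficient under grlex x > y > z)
2*x - 3*y + 2

(a) Degree: every cross-section is a straight line — this is a plane, so deg p = 1.
(b) Checking where it meets the axes: it meets the x-axis at x = -1 (among the integer gridlines); no z-intercept at any integer in the box.
(c) Solving for integer coefficients yields p as stated.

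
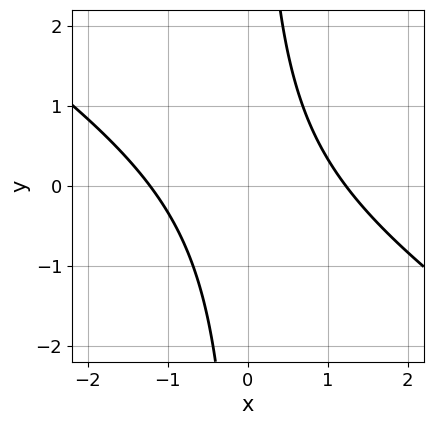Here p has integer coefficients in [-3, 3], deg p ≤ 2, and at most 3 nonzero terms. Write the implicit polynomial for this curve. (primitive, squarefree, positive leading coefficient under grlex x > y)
2*x^2 + 3*x*y - 3

Degree: a generic line meets the curve in up to 2 points, so deg p = 2.
Checking where it meets the axes: no y-intercept at any integer in the box.
Fitting integer coefficients to these (and the overall shape) gives p.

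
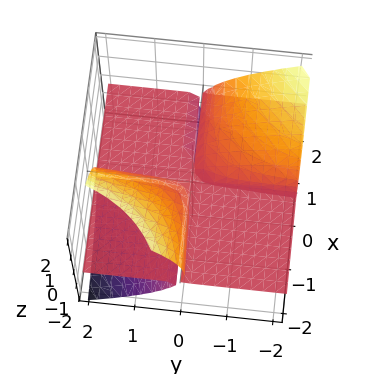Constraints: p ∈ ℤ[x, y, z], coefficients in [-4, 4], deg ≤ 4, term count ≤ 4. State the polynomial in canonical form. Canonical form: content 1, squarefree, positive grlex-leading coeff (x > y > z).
3*x*y*z + x*z^2 + 2*z^3

First, I count 2 distinct pieces. They look like related sheets of one shape, so recover p as a whole.
Next, the degree is 3 — the shape is more complex than any degree-2 surface.
Next, against the integer gridlines: one z-axis crossing is at z = 0; every point of the x-axis in the box is on the surface; the visible y-axis segment lies entirely on the surface.
Finally, putting this together gives p.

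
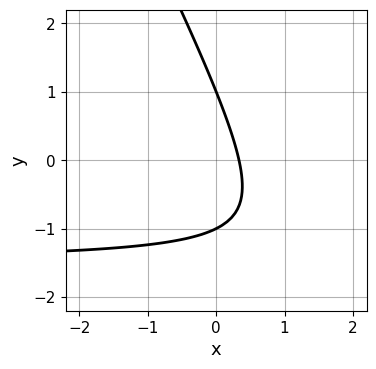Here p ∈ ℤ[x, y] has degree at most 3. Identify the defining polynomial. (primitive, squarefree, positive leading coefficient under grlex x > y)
1. The degree is 2 — the shape is more complex than any degree-1 curve.
2. Against the integer gridlines: the y-axis gridline crossings are at y ∈ {-1, 1}.
3. Fitting integer coefficients to these (and the overall shape) gives p.

2*x*y + y^2 + 3*x - 1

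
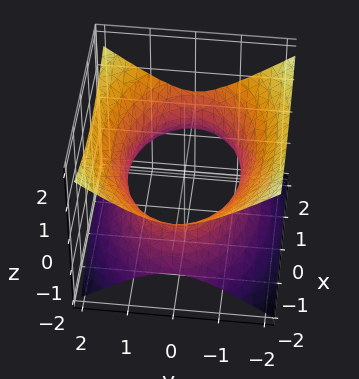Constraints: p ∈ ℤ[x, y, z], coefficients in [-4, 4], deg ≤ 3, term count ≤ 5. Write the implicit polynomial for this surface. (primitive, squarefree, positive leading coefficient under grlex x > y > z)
x^2 + 2*y^2 - 3*z^2 - 3

1. deg p = 2. One connected sheet with a waist; a quadric.
2. Symmetries: mirror symmetry y ↦ −y ⇒ only even powers of y; it's symmetric under z → −z, forcing even powers of z; it's symmetric under x → −x, forcing even powers of x.
3. Checking where it meets the axes: no z-intercept at any integer in the box.
4. Putting this together gives p.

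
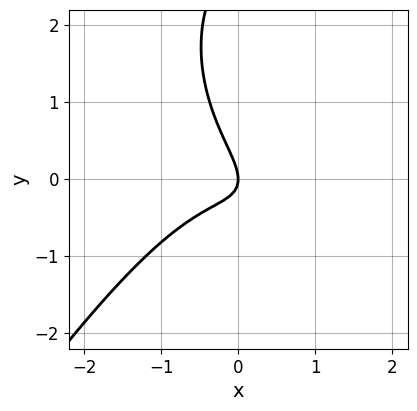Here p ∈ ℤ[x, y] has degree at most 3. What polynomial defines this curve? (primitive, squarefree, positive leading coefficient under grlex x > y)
1. The degree is 3 — a generic line meets the curve in up to 3 points.
2. From the axis intercepts and sections: one x-axis crossing is at x = 0; it crosses the y-axis at the gridline y = 0.
3. These observations pin down the coefficients.

3*x^3 - y^3 + 3*x*y + 3*y^2 + 2*x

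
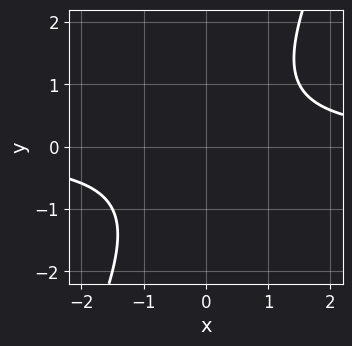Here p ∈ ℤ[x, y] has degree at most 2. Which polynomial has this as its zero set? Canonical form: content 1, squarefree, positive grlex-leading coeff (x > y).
2*x*y - y^2 - 2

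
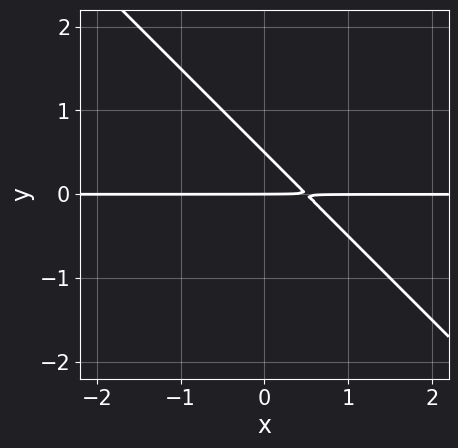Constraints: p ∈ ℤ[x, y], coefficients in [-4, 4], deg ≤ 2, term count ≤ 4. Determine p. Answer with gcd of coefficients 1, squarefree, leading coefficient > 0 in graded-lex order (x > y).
The degree is 2 — a generic line meets the curve in up to 2 points.
Observable constraints: every point of the x-axis in the box is on the curve; one y-axis crossing is at y = 0.
These observations pin down the coefficients.

2*x*y + 2*y^2 - y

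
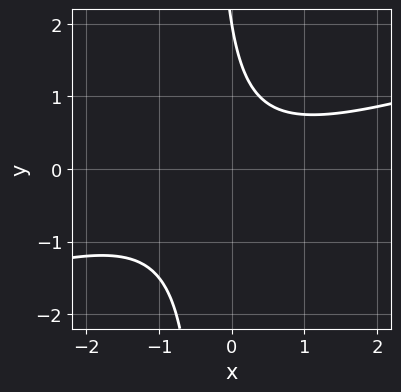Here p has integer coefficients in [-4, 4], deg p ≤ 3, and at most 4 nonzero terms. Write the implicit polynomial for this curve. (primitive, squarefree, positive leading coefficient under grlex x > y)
x^2 - 3*x*y - y + 2

(a) The degree is 2 — no degree-1 curve has this shape.
(b) Checking where it meets the axes: no x-intercept at any integer in the box; one y-axis crossing is at y = 2.
(c) Together with the visible shape, these determine p as stated.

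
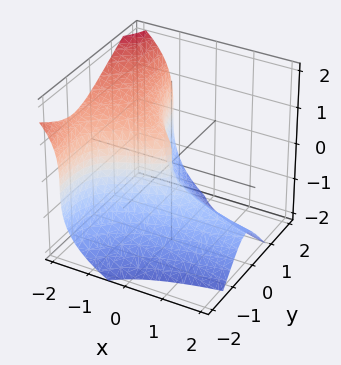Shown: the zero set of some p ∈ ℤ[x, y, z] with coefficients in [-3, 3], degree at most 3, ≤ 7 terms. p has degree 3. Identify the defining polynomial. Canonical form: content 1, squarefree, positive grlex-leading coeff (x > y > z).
2*x*y^2 + z^3 + x*y + 3*y^2 + x

1. The degree is 3 — a generic line meets the surface in up to 3 points.
2. From the visible intercepts: it meets the y-axis at y = 0 (among the integer gridlines); one x-axis crossing is at x = 0; one z-axis crossing is at z = 0.
3. Together with the visible shape, these determine p as stated.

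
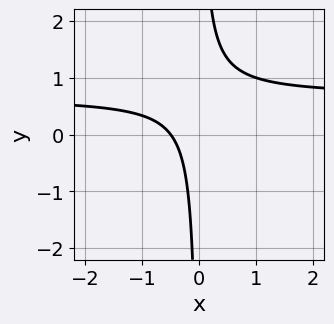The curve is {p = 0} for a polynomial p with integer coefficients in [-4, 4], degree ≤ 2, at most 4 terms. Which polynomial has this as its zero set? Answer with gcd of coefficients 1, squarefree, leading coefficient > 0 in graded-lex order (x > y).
1. Degree: no degree-1 curve has this shape, so deg p = 2.
2. Checking where it meets the axes: it misses every integer gridline on the y-axis.
3. Together with the visible shape, these determine p as stated.

3*x*y - 2*x - 1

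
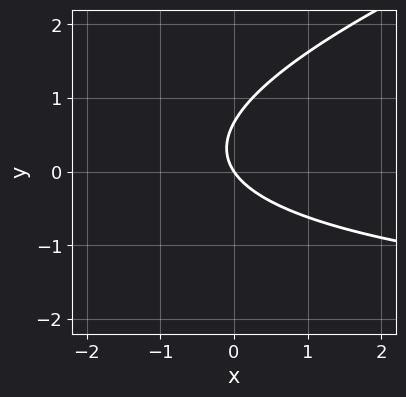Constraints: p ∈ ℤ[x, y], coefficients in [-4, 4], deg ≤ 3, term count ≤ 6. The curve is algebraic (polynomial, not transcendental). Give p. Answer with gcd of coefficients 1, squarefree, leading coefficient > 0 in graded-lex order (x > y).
(a) deg p = 2. A generic line meets the curve in up to 2 points.
(b) Against the integer gridlines: it meets the x-axis at x = 0 (among the integer gridlines); one y-axis crossing is at y = 0.
(c) The integer polynomial consistent with all of this is the stated p.

x*y - 3*y^2 + 3*x + 2*y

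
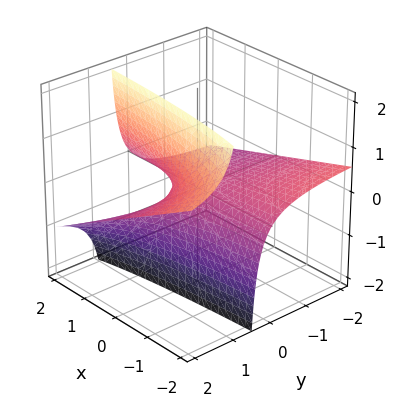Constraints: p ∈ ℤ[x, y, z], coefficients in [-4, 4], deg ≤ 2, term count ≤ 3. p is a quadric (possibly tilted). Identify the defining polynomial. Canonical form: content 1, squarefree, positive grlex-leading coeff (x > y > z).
1. The degree is 2 — a generic line meets the surface in up to 2 points.
2. Observable constraints: the visible x-axis segment lies entirely on the surface; one z-axis crossing is at z = 0.
3. Assembling these constraints gives the stated polynomial. Check: (0, 2, 0) on the y-axis lies on the surface, and p(0, 2, 0) = 0. ✓

x*y + 3*y*z - 2*z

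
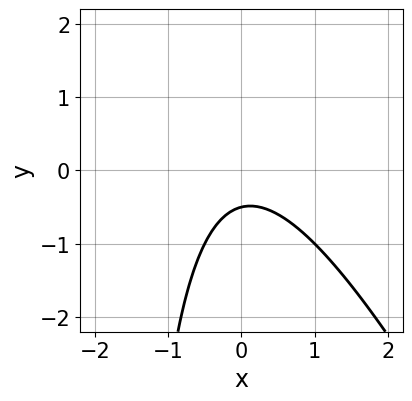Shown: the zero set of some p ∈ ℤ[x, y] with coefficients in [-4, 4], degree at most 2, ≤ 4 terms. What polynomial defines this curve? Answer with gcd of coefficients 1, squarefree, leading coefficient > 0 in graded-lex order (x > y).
2*x^2 + x*y + 2*y + 1

First, the degree is 2 — the shape is more complex than any degree-1 curve.
Next, reading off the gridlines: the curve avoids every integer x-axis point in the box.
Finally, these observations pin down the coefficients.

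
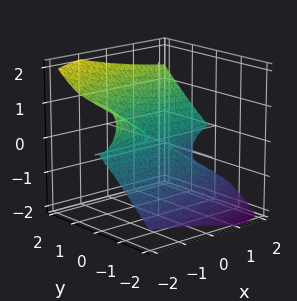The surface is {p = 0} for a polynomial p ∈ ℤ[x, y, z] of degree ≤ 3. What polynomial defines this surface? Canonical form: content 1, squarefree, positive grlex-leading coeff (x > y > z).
(a) deg p = 3.
(b) From the visible intercepts: it meets the z-axis at z = 0 (among the integer gridlines); the visible x-axis segment lies entirely on the surface.
(c) These observations pin down the coefficients.

2*x*z^2 - 2*y^3 + 3*z^3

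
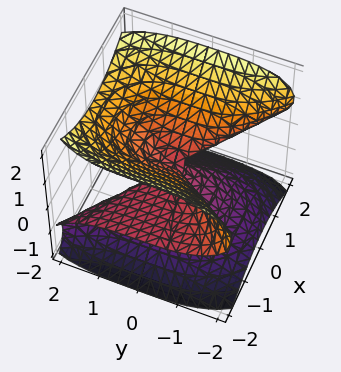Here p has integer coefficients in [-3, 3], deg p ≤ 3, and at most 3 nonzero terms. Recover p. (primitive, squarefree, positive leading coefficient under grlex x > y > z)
3*x^2*z + y^3 - 3*z^3

1. deg p = 3. The shape is more complex than any degree-2 surface.
2. From the axis intercepts and sections: every point of the x-axis in the box is on the surface; it meets the z-axis at z = 0 (among the integer gridlines); one y-axis crossing is at y = 0.
3. Assembling these constraints gives the stated polynomial.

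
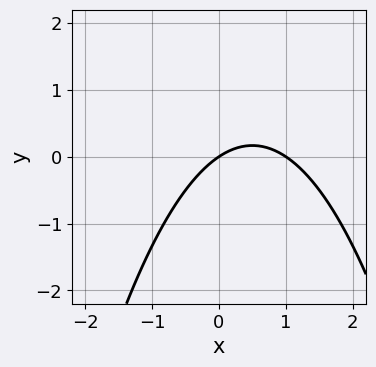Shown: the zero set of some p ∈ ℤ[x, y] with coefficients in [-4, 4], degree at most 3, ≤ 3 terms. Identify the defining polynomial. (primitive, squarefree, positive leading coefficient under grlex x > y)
1. deg p = 2. The shape is more complex than any degree-1 curve.
2. Against the integer gridlines: it meets the y-axis at y = 0 (among the integer gridlines); among the integer gridlines, it crosses the x-axis at x ∈ {0, 1}.
3. Fitting integer coefficients to these (and the overall shape) gives p.

2*x^2 - 2*x + 3*y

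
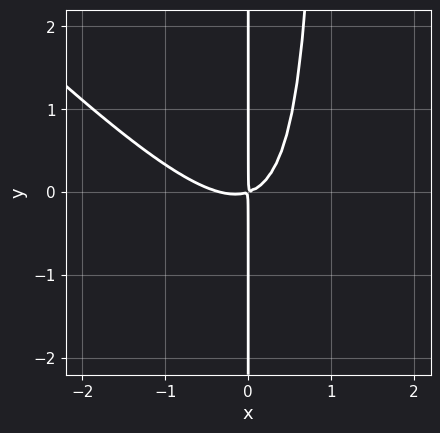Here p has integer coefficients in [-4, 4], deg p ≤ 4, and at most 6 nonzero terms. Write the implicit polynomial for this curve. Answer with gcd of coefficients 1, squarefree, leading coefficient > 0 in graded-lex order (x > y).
3*x^3 + 3*x^2*y + x^2 - 3*x*y

(a) Degree: no degree-2 curve has this shape, so deg p = 3.
(b) Checking where it meets the axes: the visible y-axis segment lies entirely on the curve.
(c) Together with the visible shape, these determine p as stated.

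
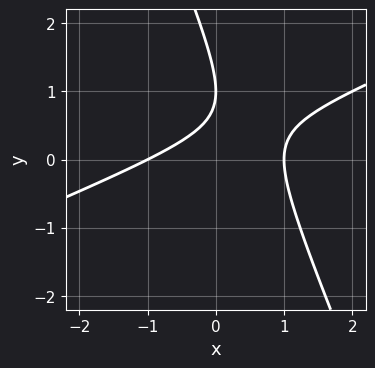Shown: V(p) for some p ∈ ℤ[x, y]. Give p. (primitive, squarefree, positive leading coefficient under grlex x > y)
1. The degree is 2 — the shape is more complex than any degree-1 curve.
2. Checking where it meets the axes: among the integer gridlines, it crosses the x-axis at x ∈ {-1, 1}; one y-axis crossing is at y = 1.
3. Solving for integer coefficients yields p as stated.

x^2 - 2*x*y - y^2 + 2*y - 1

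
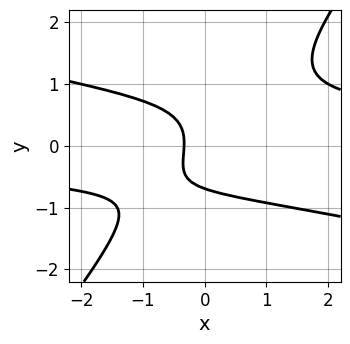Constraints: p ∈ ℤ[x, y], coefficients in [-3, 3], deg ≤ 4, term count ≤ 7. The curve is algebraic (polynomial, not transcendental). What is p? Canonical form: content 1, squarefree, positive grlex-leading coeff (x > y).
(a) The degree is 3 — a generic line meets the curve in up to 3 points.
(b) Putting this together gives p.

x^2*y + 3*x*y^2 - 3*y^3 - 3*x - 1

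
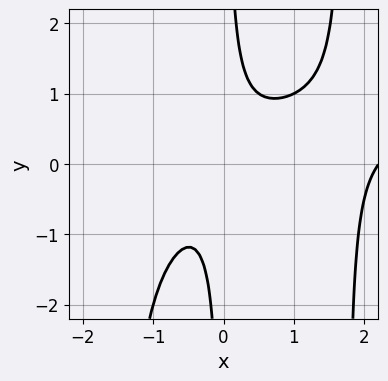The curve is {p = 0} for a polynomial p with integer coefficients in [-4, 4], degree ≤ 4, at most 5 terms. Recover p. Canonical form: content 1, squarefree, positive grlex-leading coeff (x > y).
x^3*y - x^3 + 2*x^2 - 3*x*y + 1

The degree is 4 — no degree-3 curve has this shape.
Observable constraints: the curve avoids every integer x-axis point in the box; the curve avoids every integer y-axis point in the box.
Solving for integer coefficients yields p as stated.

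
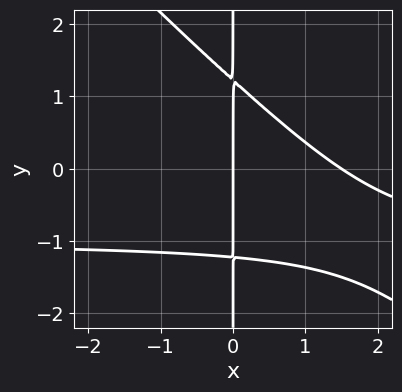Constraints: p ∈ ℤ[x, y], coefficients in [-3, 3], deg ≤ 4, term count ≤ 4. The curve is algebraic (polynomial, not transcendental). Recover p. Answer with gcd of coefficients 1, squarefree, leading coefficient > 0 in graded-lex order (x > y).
First, the degree is 3 — the shape is more complex than any degree-2 curve.
Next, against the integer gridlines: every point of the y-axis in the box is on the curve; it crosses the x-axis at the gridline x = 0.
Finally, solving for integer coefficients yields p as stated.

2*x^2*y + 2*x*y^2 + 2*x^2 - 3*x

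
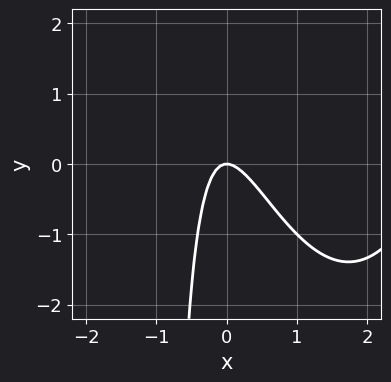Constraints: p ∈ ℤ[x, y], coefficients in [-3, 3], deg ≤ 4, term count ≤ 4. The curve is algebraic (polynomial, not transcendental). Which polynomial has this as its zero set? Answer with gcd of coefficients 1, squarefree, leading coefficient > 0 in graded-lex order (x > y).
x^3 - 3*x^2 - x*y - y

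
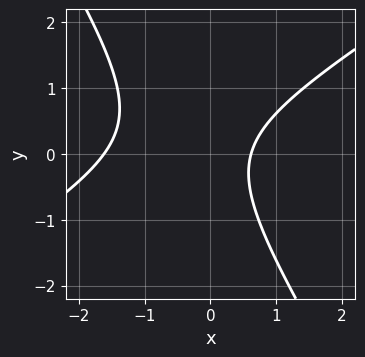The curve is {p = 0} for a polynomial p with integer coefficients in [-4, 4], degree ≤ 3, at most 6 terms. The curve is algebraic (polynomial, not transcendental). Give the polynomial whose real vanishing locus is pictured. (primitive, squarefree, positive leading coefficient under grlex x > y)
1. Degree: no degree-1 curve has this shape, so deg p = 2.
2. Checking where it meets the axes: the curve avoids every integer y-axis point in the box.
3. Fitting integer coefficients to these (and the overall shape) gives p.

x^2 - x*y - y^2 + x - 1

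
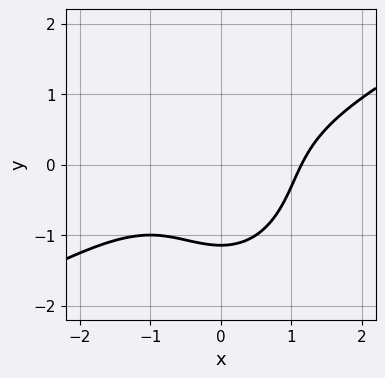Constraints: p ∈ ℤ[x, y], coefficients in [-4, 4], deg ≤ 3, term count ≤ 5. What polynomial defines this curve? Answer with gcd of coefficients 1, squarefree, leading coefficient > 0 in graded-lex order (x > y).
2*x^3 - 3*x^2*y - 2*y^3 - 3

(a) The degree is 3 — the shape is more complex than any degree-2 curve.
(b) The integer polynomial consistent with all of this is the stated p.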